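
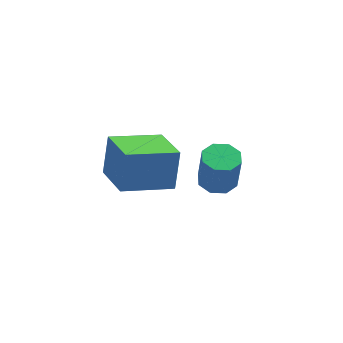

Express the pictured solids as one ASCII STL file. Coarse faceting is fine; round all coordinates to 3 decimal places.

solid 
facet normal -0.963 -0.147 0.228
outer loop
vertex -1.834 -1.014 1.862
vertex -2.222 0.678 1.316
vertex -2.102 -1.553 0.38
endloop
endfacet
facet normal 0.214 -0.930 0.300
outer loop
vertex -0.178 -1.258 -0.076
vertex -1.834 -1.014 1.862
vertex -2.102 -1.553 0.38
endloop
endfacet
facet normal -0.962 -0.148 0.228
outer loop
vertex -2.102 -1.553 0.38
vertex -2.222 0.678 1.316
vertex -2.491 0.139 -0.166
endloop
endfacet
facet normal -0.168 -0.337 -0.926
outer loop
vertex -2.491 0.139 -0.166
vertex -0.178 -1.258 -0.076
vertex -2.102 -1.553 0.38
endloop
endfacet
facet normal 0.168 0.337 0.926
outer loop
vertex -1.834 -1.014 1.862
vertex -0.298 0.973 0.86
vertex -2.222 0.678 1.316
endloop
endfacet
facet normal 0.213 -0.930 0.299
outer loop
vertex 0.091 -0.719 1.406
vertex -1.834 -1.014 1.862
vertex -0.178 -1.258 -0.076
endloop
endfacet
facet normal 0.168 0.337 0.926
outer loop
vertex 0.091 -0.719 1.406
vertex -0.298 0.973 0.86
vertex -1.834 -1.014 1.862
endloop
endfacet
facet normal -0.214 0.930 -0.299
outer loop
vertex -2.222 0.678 1.316
vertex -0.298 0.973 0.86
vertex -2.491 0.139 -0.166
endloop
endfacet
facet normal -0.168 -0.337 -0.926
outer loop
vertex -0.566 0.434 -0.622
vertex -0.178 -1.258 -0.076
vertex -2.491 0.139 -0.166
endloop
endfacet
facet normal -0.213 0.930 -0.300
outer loop
vertex -2.491 0.139 -0.166
vertex -0.298 0.973 0.86
vertex -0.566 0.434 -0.622
endloop
endfacet
facet normal 0.962 0.147 -0.228
outer loop
vertex -0.566 0.434 -0.622
vertex 0.091 -0.719 1.406
vertex -0.178 -1.258 -0.076
endloop
endfacet
facet normal 0.962 0.148 -0.228
outer loop
vertex -0.298 0.973 0.86
vertex 0.091 -0.719 1.406
vertex -0.566 0.434 -0.622
endloop
endfacet
facet normal -0.064 0.122 -0.990
outer loop
vertex 2.74 2.401 -4.103
vertex 2.069 2.788 -4.012
vertex 2.822 2.988 -4.036
endloop
endfacet
facet normal 0.988 -0.129 -0.079
outer loop
vertex 2.74 2.401 -4.103
vertex 2.822 2.988 -4.036
vertex 2.843 2.205 -2.498
endloop
endfacet
facet normal 0.989 -0.129 -0.079
outer loop
vertex 2.843 2.205 -2.498
vertex 2.822 2.988 -4.036
vertex 2.925 2.793 -2.431
endloop
endfacet
facet normal 0.063 -0.122 0.991
outer loop
vertex 2.843 2.205 -2.498
vertex 2.925 2.793 -2.431
vertex 2.171 2.592 -2.408
endloop
endfacet
facet normal -0.063 0.120 -0.991
outer loop
vertex 2.822 2.988 -4.036
vertex 2.069 2.788 -4.012
vertex 2.463 3.459 -3.956
endloop
endfacet
facet normal 0.797 0.604 0.022
outer loop
vertex 2.822 2.988 -4.036
vertex 2.463 3.459 -3.956
vertex 2.925 2.793 -2.431
endloop
endfacet
facet normal 0.796 0.604 0.023
outer loop
vertex 2.925 2.793 -2.431
vertex 2.463 3.459 -3.956
vertex 2.566 3.263 -2.351
endloop
endfacet
facet normal 0.062 -0.121 0.991
outer loop
vertex 2.925 2.793 -2.431
vertex 2.566 3.263 -2.351
vertex 2.171 2.592 -2.408
endloop
endfacet
facet normal -0.063 0.120 -0.991
outer loop
vertex 2.463 3.459 -3.956
vertex 2.069 2.788 -4.012
vertex 1.873 3.536 -3.909
endloop
endfacet
facet normal 0.137 0.984 0.111
outer loop
vertex 2.463 3.459 -3.956
vertex 1.873 3.536 -3.909
vertex 2.566 3.263 -2.351
endloop
endfacet
facet normal 0.137 0.984 0.111
outer loop
vertex 2.566 3.263 -2.351
vertex 1.873 3.536 -3.909
vertex 1.976 3.34 -2.304
endloop
endfacet
facet normal 0.063 -0.121 0.991
outer loop
vertex 2.566 3.263 -2.351
vertex 1.976 3.34 -2.304
vertex 2.171 2.592 -2.408
endloop
endfacet
facet normal -0.064 0.120 -0.991
outer loop
vertex 1.873 3.536 -3.909
vertex 2.069 2.788 -4.012
vertex 1.397 3.175 -3.922
endloop
endfacet
facet normal -0.601 0.788 0.135
outer loop
vertex 1.873 3.536 -3.909
vertex 1.397 3.175 -3.922
vertex 1.976 3.34 -2.304
endloop
endfacet
facet normal -0.601 0.788 0.135
outer loop
vertex 1.976 3.34 -2.304
vertex 1.397 3.175 -3.922
vertex 1.5 2.979 -2.317
endloop
endfacet
facet normal 0.065 -0.121 0.991
outer loop
vertex 1.976 3.34 -2.304
vertex 1.5 2.979 -2.317
vertex 2.171 2.592 -2.408
endloop
endfacet
facet normal -0.063 0.122 -0.991
outer loop
vertex 1.397 3.175 -3.922
vertex 2.069 2.788 -4.012
vertex 1.315 2.587 -3.989
endloop
endfacet
facet normal -0.989 0.129 0.079
outer loop
vertex 1.397 3.175 -3.922
vertex 1.315 2.587 -3.989
vertex 1.5 2.979 -2.317
endloop
endfacet
facet normal -0.988 0.129 0.079
outer loop
vertex 1.5 2.979 -2.317
vertex 1.315 2.587 -3.989
vertex 1.418 2.392 -2.384
endloop
endfacet
facet normal 0.064 -0.122 0.990
outer loop
vertex 1.5 2.979 -2.317
vertex 1.418 2.392 -2.384
vertex 2.171 2.592 -2.408
endloop
endfacet
facet normal -0.062 0.121 -0.991
outer loop
vertex 1.315 2.587 -3.989
vertex 2.069 2.788 -4.012
vertex 1.674 2.117 -4.069
endloop
endfacet
facet normal -0.796 -0.604 -0.022
outer loop
vertex 1.315 2.587 -3.989
vertex 1.674 2.117 -4.069
vertex 1.418 2.392 -2.384
endloop
endfacet
facet normal -0.797 -0.604 -0.023
outer loop
vertex 1.418 2.392 -2.384
vertex 1.674 2.117 -4.069
vertex 1.777 1.921 -2.464
endloop
endfacet
facet normal 0.063 -0.120 0.991
outer loop
vertex 1.418 2.392 -2.384
vertex 1.777 1.921 -2.464
vertex 2.171 2.592 -2.408
endloop
endfacet
facet normal -0.063 0.121 -0.991
outer loop
vertex 1.674 2.117 -4.069
vertex 2.069 2.788 -4.012
vertex 2.264 2.04 -4.116
endloop
endfacet
facet normal -0.137 -0.984 -0.111
outer loop
vertex 1.674 2.117 -4.069
vertex 2.264 2.04 -4.116
vertex 1.777 1.921 -2.464
endloop
endfacet
facet normal -0.137 -0.984 -0.111
outer loop
vertex 1.777 1.921 -2.464
vertex 2.264 2.04 -4.116
vertex 2.367 1.844 -2.511
endloop
endfacet
facet normal 0.063 -0.120 0.991
outer loop
vertex 1.777 1.921 -2.464
vertex 2.367 1.844 -2.511
vertex 2.171 2.592 -2.408
endloop
endfacet
facet normal -0.065 0.121 -0.991
outer loop
vertex 2.264 2.04 -4.116
vertex 2.069 2.788 -4.012
vertex 2.74 2.401 -4.103
endloop
endfacet
facet normal 0.601 -0.788 -0.135
outer loop
vertex 2.264 2.04 -4.116
vertex 2.74 2.401 -4.103
vertex 2.367 1.844 -2.511
endloop
endfacet
facet normal 0.601 -0.788 -0.135
outer loop
vertex 2.367 1.844 -2.511
vertex 2.74 2.401 -4.103
vertex 2.843 2.205 -2.498
endloop
endfacet
facet normal 0.064 -0.120 0.991
outer loop
vertex 2.367 1.844 -2.511
vertex 2.843 2.205 -2.498
vertex 2.171 2.592 -2.408
endloop
endfacet

endsolid


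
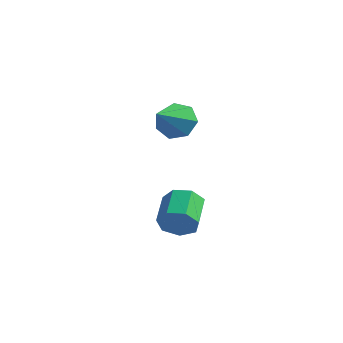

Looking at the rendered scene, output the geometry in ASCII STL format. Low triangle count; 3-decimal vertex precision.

solid 
facet normal -0.040 0.836 -0.546
outer loop
vertex -2.521 4.322 0.413
vertex -3.292 4.644 0.963
vertex -2.314 4.79 1.114
endloop
endfacet
facet normal 0.904 -0.427 0.018
outer loop
vertex -2.521 4.322 0.413
vertex -2.314 4.79 1.114
vertex -3.208 2.936 2.077
endloop
endfacet
facet normal -0.041 0.837 -0.546
outer loop
vertex -2.314 4.79 1.114
vertex -3.292 4.644 0.963
vertex -2.843 5.147 1.701
endloop
endfacet
facet normal 0.740 -0.008 0.672
outer loop
vertex -2.314 4.79 1.114
vertex -2.843 5.147 1.701
vertex -3.208 2.936 2.077
endloop
endfacet
facet normal -0.041 0.837 -0.545
outer loop
vertex -2.843 5.147 1.701
vertex -3.292 4.644 0.963
vertex -3.71 5.125 1.733
endloop
endfacet
facet normal 0.032 0.162 0.986
outer loop
vertex -2.843 5.147 1.701
vertex -3.71 5.125 1.733
vertex -3.208 2.936 2.077
endloop
endfacet
facet normal -0.041 0.837 -0.545
outer loop
vertex -3.71 5.125 1.733
vertex -3.292 4.644 0.963
vertex -4.262 4.741 1.185
endloop
endfacet
facet normal -0.688 -0.044 0.724
outer loop
vertex -3.71 5.125 1.733
vertex -4.262 4.741 1.185
vertex -3.208 2.936 2.077
endloop
endfacet
facet normal -0.041 0.837 -0.546
outer loop
vertex -4.262 4.741 1.185
vertex -3.292 4.644 0.963
vertex -4.084 4.283 0.47
endloop
endfacet
facet normal -0.878 -0.471 0.083
outer loop
vertex -4.262 4.741 1.185
vertex -4.084 4.283 0.47
vertex -3.208 2.936 2.077
endloop
endfacet
facet normal -0.042 0.837 -0.546
outer loop
vertex -4.084 4.283 0.47
vertex -3.292 4.644 0.963
vertex -3.309 4.097 0.126
endloop
endfacet
facet normal -0.394 -0.799 -0.455
outer loop
vertex -4.084 4.283 0.47
vertex -3.309 4.097 0.126
vertex -3.208 2.936 2.077
endloop
endfacet
facet normal -0.040 0.837 -0.546
outer loop
vertex -3.309 4.097 0.126
vertex -3.292 4.644 0.963
vertex -2.521 4.322 0.413
endloop
endfacet
facet normal 0.399 -0.779 -0.484
outer loop
vertex -3.309 4.097 0.126
vertex -2.521 4.322 0.413
vertex -3.208 2.936 2.077
endloop
endfacet
facet normal 0.358 -0.871 -0.336
outer loop
vertex 0.893 -1.37 -0.641
vertex 0.466 -1.26 -1.38
vertex 1.264 -1.01 -1.179
endloop
endfacet
facet normal 0.791 0.090 0.606
outer loop
vertex 0.893 -1.37 -0.641
vertex 1.264 -1.01 -1.179
vertex 0.342 -0.03 -0.122
endloop
endfacet
facet normal 0.791 0.091 0.605
outer loop
vertex 0.342 -0.03 -0.122
vertex 1.264 -1.01 -1.179
vertex 0.712 0.331 -0.66
endloop
endfacet
facet normal -0.358 0.870 0.338
outer loop
vertex 0.342 -0.03 -0.122
vertex 0.712 0.331 -0.66
vertex -0.086 0.08 -0.86
endloop
endfacet
facet normal 0.358 -0.871 -0.337
outer loop
vertex 1.264 -1.01 -1.179
vertex 0.466 -1.26 -1.38
vertex 1.033 -0.838 -1.868
endloop
endfacet
facet normal 0.881 0.435 -0.187
outer loop
vertex 1.264 -1.01 -1.179
vertex 1.033 -0.838 -1.868
vertex 0.712 0.331 -0.66
endloop
endfacet
facet normal 0.881 0.434 -0.186
outer loop
vertex 0.712 0.331 -0.66
vertex 1.033 -0.838 -1.868
vertex 0.482 0.503 -1.349
endloop
endfacet
facet normal -0.358 0.871 0.337
outer loop
vertex 0.712 0.331 -0.66
vertex 0.482 0.503 -1.349
vertex -0.086 0.08 -0.86
endloop
endfacet
facet normal 0.358 -0.871 -0.337
outer loop
vertex 1.033 -0.838 -1.868
vertex 0.466 -1.26 -1.38
vertex 0.376 -0.984 -2.189
endloop
endfacet
facet normal 0.309 0.451 -0.837
outer loop
vertex 1.033 -0.838 -1.868
vertex 0.376 -0.984 -2.189
vertex 0.482 0.503 -1.349
endloop
endfacet
facet normal 0.308 0.451 -0.837
outer loop
vertex 0.482 0.503 -1.349
vertex 0.376 -0.984 -2.189
vertex -0.176 0.357 -1.67
endloop
endfacet
facet normal -0.358 0.871 0.338
outer loop
vertex 0.482 0.503 -1.349
vertex -0.176 0.357 -1.67
vertex -0.086 0.08 -0.86
endloop
endfacet
facet normal 0.359 -0.871 -0.337
outer loop
vertex 0.376 -0.984 -2.189
vertex 0.466 -1.26 -1.38
vertex -0.214 -1.339 -1.9
endloop
endfacet
facet normal -0.497 0.128 -0.858
outer loop
vertex 0.376 -0.984 -2.189
vertex -0.214 -1.339 -1.9
vertex -0.176 0.357 -1.67
endloop
endfacet
facet normal -0.497 0.128 -0.858
outer loop
vertex -0.176 0.357 -1.67
vertex -0.214 -1.339 -1.9
vertex -0.766 0.002 -1.381
endloop
endfacet
facet normal -0.358 0.870 0.337
outer loop
vertex -0.176 0.357 -1.67
vertex -0.766 0.002 -1.381
vertex -0.086 0.08 -0.86
endloop
endfacet
facet normal 0.358 -0.871 -0.336
outer loop
vertex -0.214 -1.339 -1.9
vertex 0.466 -1.26 -1.38
vertex -0.292 -1.634 -1.219
endloop
endfacet
facet normal -0.928 -0.292 -0.233
outer loop
vertex -0.214 -1.339 -1.9
vertex -0.292 -1.634 -1.219
vertex -0.766 0.002 -1.381
endloop
endfacet
facet normal -0.928 -0.292 -0.233
outer loop
vertex -0.766 0.002 -1.381
vertex -0.292 -1.634 -1.219
vertex -0.844 -0.293 -0.7
endloop
endfacet
facet normal -0.358 0.871 0.336
outer loop
vertex -0.766 0.002 -1.381
vertex -0.844 -0.293 -0.7
vertex -0.086 0.08 -0.86
endloop
endfacet
facet normal 0.358 -0.871 -0.337
outer loop
vertex -0.292 -1.634 -1.219
vertex 0.466 -1.26 -1.38
vertex 0.201 -1.648 -0.659
endloop
endfacet
facet normal -0.660 -0.492 0.568
outer loop
vertex -0.292 -1.634 -1.219
vertex 0.201 -1.648 -0.659
vertex -0.844 -0.293 -0.7
endloop
endfacet
facet normal -0.660 -0.492 0.568
outer loop
vertex -0.844 -0.293 -0.7
vertex 0.201 -1.648 -0.659
vertex -0.351 -0.307 -0.14
endloop
endfacet
facet normal -0.358 0.871 0.337
outer loop
vertex -0.844 -0.293 -0.7
vertex -0.351 -0.307 -0.14
vertex -0.086 0.08 -0.86
endloop
endfacet
facet normal 0.359 -0.871 -0.337
outer loop
vertex 0.201 -1.648 -0.659
vertex 0.466 -1.26 -1.38
vertex 0.893 -1.37 -0.641
endloop
endfacet
facet normal 0.105 -0.321 0.941
outer loop
vertex 0.201 -1.648 -0.659
vertex 0.893 -1.37 -0.641
vertex -0.351 -0.307 -0.14
endloop
endfacet
facet normal 0.104 -0.322 0.941
outer loop
vertex -0.351 -0.307 -0.14
vertex 0.893 -1.37 -0.641
vertex 0.342 -0.03 -0.122
endloop
endfacet
facet normal -0.357 0.871 0.337
outer loop
vertex -0.351 -0.307 -0.14
vertex 0.342 -0.03 -0.122
vertex -0.086 0.08 -0.86
endloop
endfacet

endsolid


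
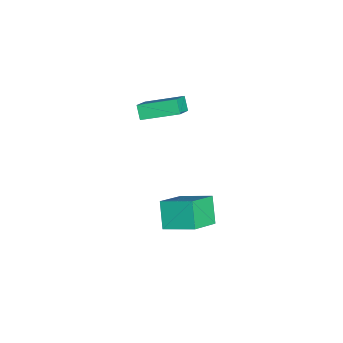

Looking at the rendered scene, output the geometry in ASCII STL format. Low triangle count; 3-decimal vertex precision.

solid 
facet normal -0.632 -0.229 0.741
outer loop
vertex -3.377 -4.985 3.801
vertex -3.283 -2.928 4.517
vertex -4.492 -4.64 2.957
endloop
endfacet
facet normal -0.043 -0.944 -0.328
outer loop
vertex -3.917 -4.432 2.283
vertex -3.377 -4.985 3.801
vertex -4.492 -4.64 2.957
endloop
endfacet
facet normal -0.632 -0.229 0.741
outer loop
vertex -4.492 -4.64 2.957
vertex -3.283 -2.928 4.517
vertex -4.398 -2.583 3.673
endloop
endfacet
facet normal -0.774 0.239 -0.586
outer loop
vertex -4.398 -2.583 3.673
vertex -3.917 -4.432 2.283
vertex -4.492 -4.64 2.957
endloop
endfacet
facet normal 0.774 -0.239 0.586
outer loop
vertex -3.377 -4.985 3.801
vertex -2.708 -2.72 3.843
vertex -3.283 -2.928 4.517
endloop
endfacet
facet normal -0.043 -0.944 -0.328
outer loop
vertex -2.802 -4.777 3.127
vertex -3.377 -4.985 3.801
vertex -3.917 -4.432 2.283
endloop
endfacet
facet normal 0.774 -0.239 0.586
outer loop
vertex -2.802 -4.777 3.127
vertex -2.708 -2.72 3.843
vertex -3.377 -4.985 3.801
endloop
endfacet
facet normal 0.043 0.944 0.328
outer loop
vertex -3.283 -2.928 4.517
vertex -2.708 -2.72 3.843
vertex -4.398 -2.583 3.673
endloop
endfacet
facet normal -0.774 0.239 -0.586
outer loop
vertex -3.823 -2.375 2.999
vertex -3.917 -4.432 2.283
vertex -4.398 -2.583 3.673
endloop
endfacet
facet normal 0.043 0.944 0.328
outer loop
vertex -4.398 -2.583 3.673
vertex -2.708 -2.72 3.843
vertex -3.823 -2.375 2.999
endloop
endfacet
facet normal 0.632 0.229 -0.741
outer loop
vertex -3.823 -2.375 2.999
vertex -2.802 -4.777 3.127
vertex -3.917 -4.432 2.283
endloop
endfacet
facet normal 0.632 0.229 -0.741
outer loop
vertex -2.708 -2.72 3.843
vertex -2.802 -4.777 3.127
vertex -3.823 -2.375 2.999
endloop
endfacet
facet normal -0.660 -0.120 0.741
outer loop
vertex -0.175 -1.975 -0.988
vertex -1.59 -0.978 -2.087
vertex -0.752 -3.663 -1.775
endloop
endfacet
facet normal 0.691 -0.486 0.536
outer loop
vertex 0.35 -3.462 -3.013
vertex -0.175 -1.975 -0.988
vertex -0.752 -3.663 -1.775
endloop
endfacet
facet normal -0.660 -0.120 0.741
outer loop
vertex -0.752 -3.663 -1.775
vertex -1.59 -0.978 -2.087
vertex -2.167 -2.666 -2.874
endloop
endfacet
facet normal -0.296 -0.866 -0.404
outer loop
vertex -2.167 -2.666 -2.874
vertex 0.35 -3.462 -3.013
vertex -0.752 -3.663 -1.775
endloop
endfacet
facet normal 0.296 0.866 0.404
outer loop
vertex -0.175 -1.975 -0.988
vertex -0.488 -0.777 -3.325
vertex -1.59 -0.978 -2.087
endloop
endfacet
facet normal 0.691 -0.486 0.536
outer loop
vertex 0.927 -1.774 -2.226
vertex -0.175 -1.975 -0.988
vertex 0.35 -3.462 -3.013
endloop
endfacet
facet normal 0.296 0.866 0.404
outer loop
vertex 0.927 -1.774 -2.226
vertex -0.488 -0.777 -3.325
vertex -0.175 -1.975 -0.988
endloop
endfacet
facet normal -0.691 0.486 -0.536
outer loop
vertex -1.59 -0.978 -2.087
vertex -0.488 -0.777 -3.325
vertex -2.167 -2.666 -2.874
endloop
endfacet
facet normal -0.296 -0.866 -0.404
outer loop
vertex -1.065 -2.465 -4.112
vertex 0.35 -3.462 -3.013
vertex -2.167 -2.666 -2.874
endloop
endfacet
facet normal -0.691 0.486 -0.536
outer loop
vertex -2.167 -2.666 -2.874
vertex -0.488 -0.777 -3.325
vertex -1.065 -2.465 -4.112
endloop
endfacet
facet normal 0.660 0.120 -0.741
outer loop
vertex -1.065 -2.465 -4.112
vertex 0.927 -1.774 -2.226
vertex 0.35 -3.462 -3.013
endloop
endfacet
facet normal 0.660 0.120 -0.741
outer loop
vertex -0.488 -0.777 -3.325
vertex 0.927 -1.774 -2.226
vertex -1.065 -2.465 -4.112
endloop
endfacet

endsolid


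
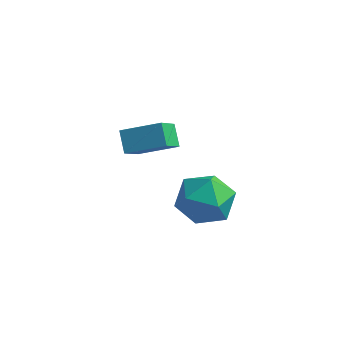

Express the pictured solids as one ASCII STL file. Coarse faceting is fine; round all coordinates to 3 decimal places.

solid 
facet normal -0.873 -0.338 -0.352
outer loop
vertex -0.776 1.095 -0.072
vertex -1.258 1.637 0.602
vertex -0.83 2.206 -1.003
endloop
endfacet
facet normal 0.487 -0.547 -0.681
outer loop
vertex 0.558 2.743 -0.442
vertex -0.776 1.095 -0.072
vertex -0.83 2.206 -1.003
endloop
endfacet
facet normal -0.873 -0.337 -0.352
outer loop
vertex -0.83 2.206 -1.003
vertex -1.258 1.637 0.602
vertex -1.312 2.748 -0.328
endloop
endfacet
facet normal -0.037 0.766 -0.642
outer loop
vertex -1.312 2.748 -0.328
vertex 0.558 2.743 -0.442
vertex -0.83 2.206 -1.003
endloop
endfacet
facet normal 0.037 -0.766 0.642
outer loop
vertex -0.776 1.095 -0.072
vertex 0.13 2.174 1.163
vertex -1.258 1.637 0.602
endloop
endfacet
facet normal 0.486 -0.547 -0.681
outer loop
vertex 0.612 1.632 0.488
vertex -0.776 1.095 -0.072
vertex 0.558 2.743 -0.442
endloop
endfacet
facet normal 0.037 -0.766 0.642
outer loop
vertex 0.612 1.632 0.488
vertex 0.13 2.174 1.163
vertex -0.776 1.095 -0.072
endloop
endfacet
facet normal -0.487 0.547 0.681
outer loop
vertex -1.258 1.637 0.602
vertex 0.13 2.174 1.163
vertex -1.312 2.748 -0.328
endloop
endfacet
facet normal -0.037 0.766 -0.642
outer loop
vertex 0.076 3.285 0.232
vertex 0.558 2.743 -0.442
vertex -1.312 2.748 -0.328
endloop
endfacet
facet normal -0.486 0.547 0.681
outer loop
vertex -1.312 2.748 -0.328
vertex 0.13 2.174 1.163
vertex 0.076 3.285 0.232
endloop
endfacet
facet normal 0.873 0.338 0.353
outer loop
vertex 0.076 3.285 0.232
vertex 0.612 1.632 0.488
vertex 0.558 2.743 -0.442
endloop
endfacet
facet normal 0.873 0.338 0.352
outer loop
vertex 0.13 2.174 1.163
vertex 0.612 1.632 0.488
vertex 0.076 3.285 0.232
endloop
endfacet
facet normal -0.994 0.094 -0.053
outer loop
vertex 2.781 -0.694 0.709
vertex 2.671 -1.797 0.822
vertex 2.685 -1.143 1.725
endloop
endfacet
facet normal -0.699 0.676 0.233
outer loop
vertex 2.781 -0.694 0.709
vertex 2.685 -1.143 1.725
vertex 3.419 -0.323 1.545
endloop
endfacet
facet normal -0.234 0.942 -0.239
outer loop
vertex 2.781 -0.694 0.709
vertex 3.419 -0.323 1.545
vertex 3.859 -0.471 0.532
endloop
endfacet
facet normal -0.242 0.524 -0.817
outer loop
vertex 2.781 -0.694 0.709
vertex 3.859 -0.471 0.532
vertex 3.397 -1.382 0.085
endloop
endfacet
facet normal -0.712 -0.001 -0.702
outer loop
vertex 2.781 -0.694 0.709
vertex 3.397 -1.382 0.085
vertex 2.671 -1.797 0.822
endloop
endfacet
facet normal -0.334 0.477 0.813
outer loop
vertex 3.419 -0.323 1.545
vertex 2.685 -1.143 1.725
vertex 3.703 -1.198 2.175
endloop
endfacet
facet normal -0.812 -0.466 0.350
outer loop
vertex 2.685 -1.143 1.725
vertex 2.671 -1.797 0.822
vertex 3.241 -2.109 1.728
endloop
endfacet
facet normal -0.356 -0.619 -0.700
outer loop
vertex 2.671 -1.797 0.822
vertex 3.397 -1.382 0.085
vertex 3.681 -2.257 0.715
endloop
endfacet
facet normal 0.404 0.230 -0.886
outer loop
vertex 3.397 -1.382 0.085
vertex 3.859 -0.471 0.532
vertex 4.415 -1.437 0.535
endloop
endfacet
facet normal 0.418 0.907 0.049
outer loop
vertex 3.859 -0.471 0.532
vertex 3.419 -0.323 1.545
vertex 4.429 -0.783 1.438
endloop
endfacet
facet normal 0.242 -0.524 0.817
outer loop
vertex 4.319 -1.886 1.551
vertex 3.703 -1.198 2.175
vertex 3.241 -2.109 1.728
endloop
endfacet
facet normal 0.234 -0.942 0.239
outer loop
vertex 4.319 -1.886 1.551
vertex 3.241 -2.109 1.728
vertex 3.681 -2.257 0.715
endloop
endfacet
facet normal 0.699 -0.676 -0.233
outer loop
vertex 4.319 -1.886 1.551
vertex 3.681 -2.257 0.715
vertex 4.415 -1.437 0.535
endloop
endfacet
facet normal 0.994 -0.094 0.053
outer loop
vertex 4.319 -1.886 1.551
vertex 4.415 -1.437 0.535
vertex 4.429 -0.783 1.438
endloop
endfacet
facet normal 0.712 0.001 0.702
outer loop
vertex 4.319 -1.886 1.551
vertex 4.429 -0.783 1.438
vertex 3.703 -1.198 2.175
endloop
endfacet
facet normal -0.404 -0.230 0.886
outer loop
vertex 3.241 -2.109 1.728
vertex 3.703 -1.198 2.175
vertex 2.685 -1.143 1.725
endloop
endfacet
facet normal -0.418 -0.907 -0.049
outer loop
vertex 3.681 -2.257 0.715
vertex 3.241 -2.109 1.728
vertex 2.671 -1.797 0.822
endloop
endfacet
facet normal 0.334 -0.477 -0.813
outer loop
vertex 4.415 -1.437 0.535
vertex 3.681 -2.257 0.715
vertex 3.397 -1.382 0.085
endloop
endfacet
facet normal 0.812 0.466 -0.350
outer loop
vertex 4.429 -0.783 1.438
vertex 4.415 -1.437 0.535
vertex 3.859 -0.471 0.532
endloop
endfacet
facet normal 0.356 0.619 0.700
outer loop
vertex 3.703 -1.198 2.175
vertex 4.429 -0.783 1.438
vertex 3.419 -0.323 1.545
endloop
endfacet

endsolid


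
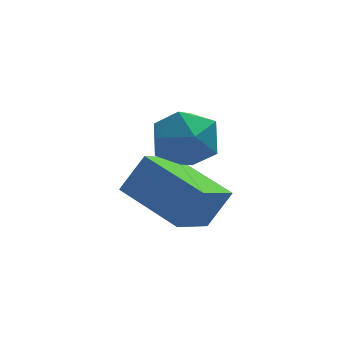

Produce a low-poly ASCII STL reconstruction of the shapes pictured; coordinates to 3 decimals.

solid 
facet normal -0.188 0.981 0.050
outer loop
vertex 0.337 1.44 0.163
vertex -0.312 1.272 1.013
vertex 0.742 1.466 1.167
endloop
endfacet
facet normal 0.465 0.860 -0.210
outer loop
vertex 0.337 1.44 0.163
vertex 0.742 1.466 1.167
vertex 1.292 0.975 0.374
endloop
endfacet
facet normal 0.398 0.457 -0.795
outer loop
vertex 0.337 1.44 0.163
vertex 1.292 0.975 0.374
vertex 0.578 0.477 -0.27
endloop
endfacet
facet normal -0.296 0.329 -0.897
outer loop
vertex 0.337 1.44 0.163
vertex 0.578 0.477 -0.27
vertex -0.414 0.66 0.125
endloop
endfacet
facet normal -0.659 0.653 -0.374
outer loop
vertex 0.337 1.44 0.163
vertex -0.414 0.66 0.125
vertex -0.312 1.272 1.013
endloop
endfacet
facet normal 0.830 0.486 0.274
outer loop
vertex 1.292 0.975 0.374
vertex 0.742 1.466 1.167
vertex 1.234 0.52 1.355
endloop
endfacet
facet normal -0.227 0.681 0.696
outer loop
vertex 0.742 1.466 1.167
vertex -0.312 1.272 1.013
vertex 0.242 0.703 1.75
endloop
endfacet
facet normal -0.989 0.149 0.011
outer loop
vertex -0.312 1.272 1.013
vertex -0.414 0.66 0.125
vertex -0.472 0.205 1.106
endloop
endfacet
facet normal -0.402 -0.375 -0.835
outer loop
vertex -0.414 0.66 0.125
vertex 0.578 0.477 -0.27
vertex 0.078 -0.286 0.313
endloop
endfacet
facet normal 0.722 -0.167 -0.671
outer loop
vertex 0.578 0.477 -0.27
vertex 1.292 0.975 0.374
vertex 1.132 -0.092 0.467
endloop
endfacet
facet normal 0.296 -0.329 0.897
outer loop
vertex 0.483 -0.26 1.317
vertex 1.234 0.52 1.355
vertex 0.242 0.703 1.75
endloop
endfacet
facet normal -0.398 -0.457 0.795
outer loop
vertex 0.483 -0.26 1.317
vertex 0.242 0.703 1.75
vertex -0.472 0.205 1.106
endloop
endfacet
facet normal -0.465 -0.860 0.210
outer loop
vertex 0.483 -0.26 1.317
vertex -0.472 0.205 1.106
vertex 0.078 -0.286 0.313
endloop
endfacet
facet normal 0.188 -0.981 -0.050
outer loop
vertex 0.483 -0.26 1.317
vertex 0.078 -0.286 0.313
vertex 1.132 -0.092 0.467
endloop
endfacet
facet normal 0.659 -0.653 0.374
outer loop
vertex 0.483 -0.26 1.317
vertex 1.132 -0.092 0.467
vertex 1.234 0.52 1.355
endloop
endfacet
facet normal 0.402 0.375 0.835
outer loop
vertex 0.242 0.703 1.75
vertex 1.234 0.52 1.355
vertex 0.742 1.466 1.167
endloop
endfacet
facet normal -0.722 0.167 0.671
outer loop
vertex -0.472 0.205 1.106
vertex 0.242 0.703 1.75
vertex -0.312 1.272 1.013
endloop
endfacet
facet normal -0.830 -0.486 -0.274
outer loop
vertex 0.078 -0.286 0.313
vertex -0.472 0.205 1.106
vertex -0.414 0.66 0.125
endloop
endfacet
facet normal 0.227 -0.681 -0.696
outer loop
vertex 1.132 -0.092 0.467
vertex 0.078 -0.286 0.313
vertex 0.578 0.477 -0.27
endloop
endfacet
facet normal 0.989 -0.149 -0.011
outer loop
vertex 1.234 0.52 1.355
vertex 1.132 -0.092 0.467
vertex 1.292 0.975 0.374
endloop
endfacet
facet normal -0.606 -0.621 0.497
outer loop
vertex 0.672 -0.449 -0.8
vertex -0.591 1.237 -0.236
vertex -0.075 -0.628 -1.935
endloop
endfacet
facet normal 0.579 -0.773 -0.259
outer loop
vertex 1.011 0.483 -2.824
vertex 0.672 -0.449 -0.8
vertex -0.075 -0.628 -1.935
endloop
endfacet
facet normal -0.607 -0.621 0.497
outer loop
vertex -0.075 -0.628 -1.935
vertex -0.591 1.237 -0.236
vertex -1.337 1.058 -1.37
endloop
endfacet
facet normal -0.545 -0.130 -0.828
outer loop
vertex -1.337 1.058 -1.37
vertex 1.011 0.483 -2.824
vertex -0.075 -0.628 -1.935
endloop
endfacet
facet normal 0.544 0.131 0.829
outer loop
vertex 0.672 -0.449 -0.8
vertex 0.495 2.348 -1.125
vertex -0.591 1.237 -0.236
endloop
endfacet
facet normal 0.579 -0.773 -0.259
outer loop
vertex 1.757 0.662 -1.69
vertex 0.672 -0.449 -0.8
vertex 1.011 0.483 -2.824
endloop
endfacet
facet normal 0.545 0.131 0.828
outer loop
vertex 1.757 0.662 -1.69
vertex 0.495 2.348 -1.125
vertex 0.672 -0.449 -0.8
endloop
endfacet
facet normal -0.579 0.773 0.259
outer loop
vertex -0.591 1.237 -0.236
vertex 0.495 2.348 -1.125
vertex -1.337 1.058 -1.37
endloop
endfacet
facet normal -0.545 -0.131 -0.828
outer loop
vertex -0.252 2.169 -2.26
vertex 1.011 0.483 -2.824
vertex -1.337 1.058 -1.37
endloop
endfacet
facet normal -0.579 0.773 0.259
outer loop
vertex -1.337 1.058 -1.37
vertex 0.495 2.348 -1.125
vertex -0.252 2.169 -2.26
endloop
endfacet
facet normal 0.607 0.621 -0.497
outer loop
vertex -0.252 2.169 -2.26
vertex 1.757 0.662 -1.69
vertex 1.011 0.483 -2.824
endloop
endfacet
facet normal 0.607 0.621 -0.497
outer loop
vertex 0.495 2.348 -1.125
vertex 1.757 0.662 -1.69
vertex -0.252 2.169 -2.26
endloop
endfacet

endsolid


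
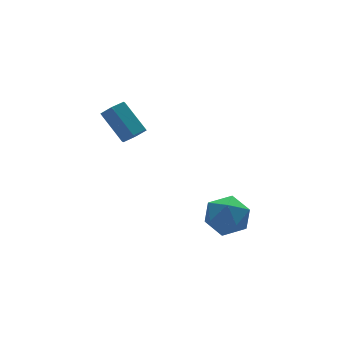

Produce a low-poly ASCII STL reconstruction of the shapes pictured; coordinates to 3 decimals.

solid 
facet normal 0.205 -0.716 -0.668
outer loop
vertex -2.123 2.57 3.716
vertex -2.442 2.865 3.302
vertex -1.855 2.975 3.364
endloop
endfacet
facet normal 0.871 -0.179 0.458
outer loop
vertex -2.123 2.57 3.716
vertex -1.855 2.975 3.364
vertex -2.44 3.679 4.752
endloop
endfacet
facet normal 0.870 -0.180 0.458
outer loop
vertex -2.44 3.679 4.752
vertex -1.855 2.975 3.364
vertex -2.171 4.084 4.4
endloop
endfacet
facet normal -0.203 0.716 0.668
outer loop
vertex -2.44 3.679 4.752
vertex -2.171 4.084 4.4
vertex -2.758 3.975 4.338
endloop
endfacet
facet normal 0.205 -0.715 -0.669
outer loop
vertex -1.855 2.975 3.364
vertex -2.442 2.865 3.302
vertex -2.174 3.271 2.95
endloop
endfacet
facet normal 0.822 0.495 -0.279
outer loop
vertex -1.855 2.975 3.364
vertex -2.174 3.271 2.95
vertex -2.171 4.084 4.4
endloop
endfacet
facet normal 0.822 0.495 -0.279
outer loop
vertex -2.171 4.084 4.4
vertex -2.174 3.271 2.95
vertex -2.49 4.38 3.986
endloop
endfacet
facet normal -0.203 0.716 0.668
outer loop
vertex -2.171 4.084 4.4
vertex -2.49 4.38 3.986
vertex -2.758 3.975 4.338
endloop
endfacet
facet normal 0.205 -0.715 -0.669
outer loop
vertex -2.174 3.271 2.95
vertex -2.442 2.865 3.302
vertex -2.76 3.161 2.888
endloop
endfacet
facet normal -0.049 0.674 -0.737
outer loop
vertex -2.174 3.271 2.95
vertex -2.76 3.161 2.888
vertex -2.49 4.38 3.986
endloop
endfacet
facet normal -0.049 0.674 -0.737
outer loop
vertex -2.49 4.38 3.986
vertex -2.76 3.161 2.888
vertex -3.077 4.27 3.924
endloop
endfacet
facet normal -0.205 0.716 0.668
outer loop
vertex -2.49 4.38 3.986
vertex -3.077 4.27 3.924
vertex -2.758 3.975 4.338
endloop
endfacet
facet normal 0.203 -0.716 -0.668
outer loop
vertex -2.76 3.161 2.888
vertex -2.442 2.865 3.302
vertex -3.029 2.756 3.24
endloop
endfacet
facet normal -0.870 0.180 -0.459
outer loop
vertex -2.76 3.161 2.888
vertex -3.029 2.756 3.24
vertex -3.077 4.27 3.924
endloop
endfacet
facet normal -0.871 0.179 -0.457
outer loop
vertex -3.077 4.27 3.924
vertex -3.029 2.756 3.24
vertex -3.345 3.865 4.276
endloop
endfacet
facet normal -0.205 0.716 0.668
outer loop
vertex -3.077 4.27 3.924
vertex -3.345 3.865 4.276
vertex -2.758 3.975 4.338
endloop
endfacet
facet normal 0.203 -0.716 -0.668
outer loop
vertex -3.029 2.756 3.24
vertex -2.442 2.865 3.302
vertex -2.71 2.46 3.654
endloop
endfacet
facet normal -0.822 -0.495 0.279
outer loop
vertex -3.029 2.756 3.24
vertex -2.71 2.46 3.654
vertex -3.345 3.865 4.276
endloop
endfacet
facet normal -0.822 -0.495 0.279
outer loop
vertex -3.345 3.865 4.276
vertex -2.71 2.46 3.654
vertex -3.026 3.569 4.69
endloop
endfacet
facet normal -0.205 0.715 0.669
outer loop
vertex -3.345 3.865 4.276
vertex -3.026 3.569 4.69
vertex -2.758 3.975 4.338
endloop
endfacet
facet normal 0.205 -0.716 -0.668
outer loop
vertex -2.71 2.46 3.654
vertex -2.442 2.865 3.302
vertex -2.123 2.57 3.716
endloop
endfacet
facet normal 0.049 -0.674 0.737
outer loop
vertex -2.71 2.46 3.654
vertex -2.123 2.57 3.716
vertex -3.026 3.569 4.69
endloop
endfacet
facet normal 0.049 -0.674 0.737
outer loop
vertex -3.026 3.569 4.69
vertex -2.123 2.57 3.716
vertex -2.44 3.679 4.752
endloop
endfacet
facet normal -0.205 0.715 0.669
outer loop
vertex -3.026 3.569 4.69
vertex -2.44 3.679 4.752
vertex -2.758 3.975 4.338
endloop
endfacet
facet normal -0.099 0.295 0.950
outer loop
vertex -1.162 -0.425 1.071
vertex -0.859 -1.303 1.375
vertex -0.21 -0.588 1.221
endloop
endfacet
facet normal 0.062 0.847 0.528
outer loop
vertex -1.162 -0.425 1.071
vertex -0.21 -0.588 1.221
vertex -0.501 -0.079 0.438
endloop
endfacet
facet normal -0.444 0.896 0.026
outer loop
vertex -1.162 -0.425 1.071
vertex -0.501 -0.079 0.438
vertex -1.33 -0.48 0.109
endloop
endfacet
facet normal -0.917 0.374 0.139
outer loop
vertex -1.162 -0.425 1.071
vertex -1.33 -0.48 0.109
vertex -1.551 -1.236 0.688
endloop
endfacet
facet normal -0.704 0.003 0.710
outer loop
vertex -1.162 -0.425 1.071
vertex -1.551 -1.236 0.688
vertex -0.859 -1.303 1.375
endloop
endfacet
facet normal 0.681 0.703 0.204
outer loop
vertex -0.501 -0.079 0.438
vertex -0.21 -0.588 1.221
vertex 0.211 -0.744 0.352
endloop
endfacet
facet normal 0.420 -0.190 0.887
outer loop
vertex -0.21 -0.588 1.221
vertex -0.859 -1.303 1.375
vertex -0.01 -1.5 0.931
endloop
endfacet
facet normal -0.559 -0.663 0.498
outer loop
vertex -0.859 -1.303 1.375
vertex -1.551 -1.236 0.688
vertex -0.839 -1.901 0.602
endloop
endfacet
facet normal -0.903 -0.062 -0.426
outer loop
vertex -1.551 -1.236 0.688
vertex -1.33 -0.48 0.109
vertex -1.13 -1.392 -0.181
endloop
endfacet
facet normal -0.137 0.782 -0.608
outer loop
vertex -1.33 -0.48 0.109
vertex -0.501 -0.079 0.438
vertex -0.481 -0.677 -0.335
endloop
endfacet
facet normal 0.917 -0.374 -0.139
outer loop
vertex -0.178 -1.555 -0.031
vertex 0.211 -0.744 0.352
vertex -0.01 -1.5 0.931
endloop
endfacet
facet normal 0.444 -0.896 -0.026
outer loop
vertex -0.178 -1.555 -0.031
vertex -0.01 -1.5 0.931
vertex -0.839 -1.901 0.602
endloop
endfacet
facet normal -0.062 -0.847 -0.528
outer loop
vertex -0.178 -1.555 -0.031
vertex -0.839 -1.901 0.602
vertex -1.13 -1.392 -0.181
endloop
endfacet
facet normal 0.099 -0.295 -0.950
outer loop
vertex -0.178 -1.555 -0.031
vertex -1.13 -1.392 -0.181
vertex -0.481 -0.677 -0.335
endloop
endfacet
facet normal 0.704 -0.003 -0.710
outer loop
vertex -0.178 -1.555 -0.031
vertex -0.481 -0.677 -0.335
vertex 0.211 -0.744 0.352
endloop
endfacet
facet normal 0.903 0.062 0.426
outer loop
vertex -0.01 -1.5 0.931
vertex 0.211 -0.744 0.352
vertex -0.21 -0.588 1.221
endloop
endfacet
facet normal 0.137 -0.782 0.608
outer loop
vertex -0.839 -1.901 0.602
vertex -0.01 -1.5 0.931
vertex -0.859 -1.303 1.375
endloop
endfacet
facet normal -0.681 -0.703 -0.204
outer loop
vertex -1.13 -1.392 -0.181
vertex -0.839 -1.901 0.602
vertex -1.551 -1.236 0.688
endloop
endfacet
facet normal -0.420 0.190 -0.887
outer loop
vertex -0.481 -0.677 -0.335
vertex -1.13 -1.392 -0.181
vertex -1.33 -0.48 0.109
endloop
endfacet
facet normal 0.559 0.663 -0.498
outer loop
vertex 0.211 -0.744 0.352
vertex -0.481 -0.677 -0.335
vertex -0.501 -0.079 0.438
endloop
endfacet

endsolid


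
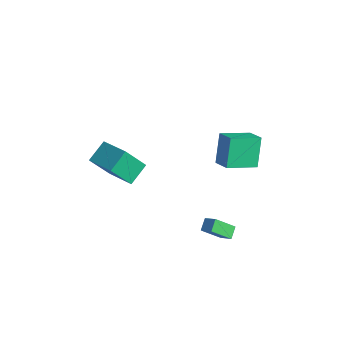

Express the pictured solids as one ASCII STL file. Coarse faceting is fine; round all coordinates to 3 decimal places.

solid 
facet normal -0.952 -0.053 -0.301
outer loop
vertex -4.231 -2.561 0.015
vertex -3.76 -1.43 -1.678
vertex -3.906 -3.887 -0.78
endloop
endfacet
facet normal -0.225 -0.541 0.810
outer loop
vertex -1.82 -3.77 -0.122
vertex -4.231 -2.561 0.015
vertex -3.906 -3.887 -0.78
endloop
endfacet
facet normal -0.952 -0.053 -0.301
outer loop
vertex -3.906 -3.887 -0.78
vertex -3.76 -1.43 -1.678
vertex -3.435 -2.756 -2.473
endloop
endfacet
facet normal 0.206 -0.839 -0.503
outer loop
vertex -3.435 -2.756 -2.473
vertex -1.82 -3.77 -0.122
vertex -3.906 -3.887 -0.78
endloop
endfacet
facet normal -0.206 0.839 0.503
outer loop
vertex -4.231 -2.561 0.015
vertex -1.674 -1.313 -1.02
vertex -3.76 -1.43 -1.678
endloop
endfacet
facet normal -0.225 -0.541 0.810
outer loop
vertex -2.145 -2.444 0.673
vertex -4.231 -2.561 0.015
vertex -1.82 -3.77 -0.122
endloop
endfacet
facet normal -0.206 0.839 0.503
outer loop
vertex -2.145 -2.444 0.673
vertex -1.674 -1.313 -1.02
vertex -4.231 -2.561 0.015
endloop
endfacet
facet normal 0.225 0.541 -0.810
outer loop
vertex -3.76 -1.43 -1.678
vertex -1.674 -1.313 -1.02
vertex -3.435 -2.756 -2.473
endloop
endfacet
facet normal 0.206 -0.839 -0.503
outer loop
vertex -1.349 -2.639 -1.815
vertex -1.82 -3.77 -0.122
vertex -3.435 -2.756 -2.473
endloop
endfacet
facet normal 0.225 0.541 -0.810
outer loop
vertex -3.435 -2.756 -2.473
vertex -1.674 -1.313 -1.02
vertex -1.349 -2.639 -1.815
endloop
endfacet
facet normal 0.952 0.053 0.301
outer loop
vertex -1.349 -2.639 -1.815
vertex -2.145 -2.444 0.673
vertex -1.82 -3.77 -0.122
endloop
endfacet
facet normal 0.952 0.053 0.301
outer loop
vertex -1.674 -1.313 -1.02
vertex -2.145 -2.444 0.673
vertex -1.349 -2.639 -1.815
endloop
endfacet
facet normal -0.356 0.409 0.840
outer loop
vertex 2.756 0.703 4.589
vertex 3.901 0.595 5.127
vertex 3.255 2.556 3.898
endloop
endfacet
facet normal -0.902 0.085 -0.424
outer loop
vertex 3.979 1.725 2.193
vertex 2.756 0.703 4.589
vertex 3.255 2.556 3.898
endloop
endfacet
facet normal -0.356 0.409 0.840
outer loop
vertex 3.255 2.556 3.898
vertex 3.901 0.595 5.127
vertex 4.4 2.448 4.436
endloop
endfacet
facet normal 0.245 0.908 -0.339
outer loop
vertex 4.4 2.448 4.436
vertex 3.979 1.725 2.193
vertex 3.255 2.556 3.898
endloop
endfacet
facet normal -0.245 -0.908 0.339
outer loop
vertex 2.756 0.703 4.589
vertex 4.625 -0.236 3.422
vertex 3.901 0.595 5.127
endloop
endfacet
facet normal -0.902 0.085 -0.424
outer loop
vertex 3.48 -0.128 2.884
vertex 2.756 0.703 4.589
vertex 3.979 1.725 2.193
endloop
endfacet
facet normal -0.245 -0.908 0.339
outer loop
vertex 3.48 -0.128 2.884
vertex 4.625 -0.236 3.422
vertex 2.756 0.703 4.589
endloop
endfacet
facet normal 0.902 -0.085 0.424
outer loop
vertex 3.901 0.595 5.127
vertex 4.625 -0.236 3.422
vertex 4.4 2.448 4.436
endloop
endfacet
facet normal 0.245 0.908 -0.339
outer loop
vertex 5.124 1.617 2.731
vertex 3.979 1.725 2.193
vertex 4.4 2.448 4.436
endloop
endfacet
facet normal 0.902 -0.085 0.424
outer loop
vertex 4.4 2.448 4.436
vertex 4.625 -0.236 3.422
vertex 5.124 1.617 2.731
endloop
endfacet
facet normal 0.356 -0.409 -0.840
outer loop
vertex 5.124 1.617 2.731
vertex 3.48 -0.128 2.884
vertex 3.979 1.725 2.193
endloop
endfacet
facet normal 0.356 -0.409 -0.840
outer loop
vertex 4.625 -0.236 3.422
vertex 3.48 -0.128 2.884
vertex 5.124 1.617 2.731
endloop
endfacet
facet normal -0.825 -0.157 -0.542
outer loop
vertex 2.793 -0.299 -3.198
vertex 3.295 0.809 -4.283
vertex 3.205 -0.922 -3.644
endloop
endfacet
facet normal -0.308 -0.680 0.665
outer loop
vertex 4.005 -0.769 -3.117
vertex 2.793 -0.299 -3.198
vertex 3.205 -0.922 -3.644
endloop
endfacet
facet normal -0.825 -0.157 -0.542
outer loop
vertex 3.205 -0.922 -3.644
vertex 3.295 0.809 -4.283
vertex 3.707 0.186 -4.729
endloop
endfacet
facet normal 0.474 -0.716 -0.512
outer loop
vertex 3.707 0.186 -4.729
vertex 4.005 -0.769 -3.117
vertex 3.205 -0.922 -3.644
endloop
endfacet
facet normal -0.474 0.716 0.512
outer loop
vertex 2.793 -0.299 -3.198
vertex 4.095 0.962 -3.756
vertex 3.295 0.809 -4.283
endloop
endfacet
facet normal -0.308 -0.680 0.665
outer loop
vertex 3.593 -0.146 -2.671
vertex 2.793 -0.299 -3.198
vertex 4.005 -0.769 -3.117
endloop
endfacet
facet normal -0.474 0.716 0.512
outer loop
vertex 3.593 -0.146 -2.671
vertex 4.095 0.962 -3.756
vertex 2.793 -0.299 -3.198
endloop
endfacet
facet normal 0.308 0.680 -0.665
outer loop
vertex 3.295 0.809 -4.283
vertex 4.095 0.962 -3.756
vertex 3.707 0.186 -4.729
endloop
endfacet
facet normal 0.474 -0.716 -0.512
outer loop
vertex 4.507 0.339 -4.202
vertex 4.005 -0.769 -3.117
vertex 3.707 0.186 -4.729
endloop
endfacet
facet normal 0.308 0.680 -0.665
outer loop
vertex 3.707 0.186 -4.729
vertex 4.095 0.962 -3.756
vertex 4.507 0.339 -4.202
endloop
endfacet
facet normal 0.825 0.157 0.542
outer loop
vertex 4.507 0.339 -4.202
vertex 3.593 -0.146 -2.671
vertex 4.005 -0.769 -3.117
endloop
endfacet
facet normal 0.825 0.157 0.542
outer loop
vertex 4.095 0.962 -3.756
vertex 3.593 -0.146 -2.671
vertex 4.507 0.339 -4.202
endloop
endfacet

endsolid


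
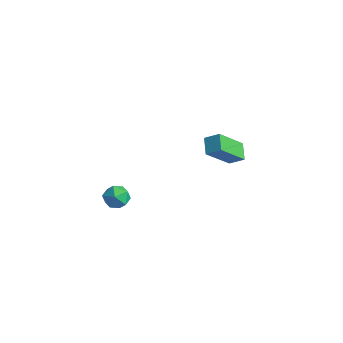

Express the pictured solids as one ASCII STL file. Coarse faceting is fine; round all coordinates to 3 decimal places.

solid 
facet normal -0.703 0.504 0.502
outer loop
vertex 0.548 1.856 0.935
vertex 1.216 2.299 1.425
vertex 0.605 3.426 -0.563
endloop
endfacet
facet normal -0.711 -0.472 -0.521
outer loop
vertex 1.364 2.881 -1.105
vertex 0.548 1.856 0.935
vertex 0.605 3.426 -0.563
endloop
endfacet
facet normal -0.702 0.505 0.502
outer loop
vertex 0.605 3.426 -0.563
vertex 1.216 2.299 1.425
vertex 1.274 3.869 -0.073
endloop
endfacet
facet normal 0.027 0.723 -0.690
outer loop
vertex 1.274 3.869 -0.073
vertex 1.364 2.881 -1.105
vertex 0.605 3.426 -0.563
endloop
endfacet
facet normal -0.027 -0.723 0.690
outer loop
vertex 0.548 1.856 0.935
vertex 1.975 1.754 0.883
vertex 1.216 2.299 1.425
endloop
endfacet
facet normal -0.712 -0.471 -0.521
outer loop
vertex 1.306 1.311 0.393
vertex 0.548 1.856 0.935
vertex 1.364 2.881 -1.105
endloop
endfacet
facet normal -0.027 -0.723 0.690
outer loop
vertex 1.306 1.311 0.393
vertex 1.975 1.754 0.883
vertex 0.548 1.856 0.935
endloop
endfacet
facet normal 0.711 0.471 0.522
outer loop
vertex 1.216 2.299 1.425
vertex 1.975 1.754 0.883
vertex 1.274 3.869 -0.073
endloop
endfacet
facet normal 0.027 0.723 -0.690
outer loop
vertex 2.032 3.324 -0.615
vertex 1.364 2.881 -1.105
vertex 1.274 3.869 -0.073
endloop
endfacet
facet normal 0.712 0.471 0.521
outer loop
vertex 1.274 3.869 -0.073
vertex 1.975 1.754 0.883
vertex 2.032 3.324 -0.615
endloop
endfacet
facet normal 0.703 -0.505 -0.502
outer loop
vertex 2.032 3.324 -0.615
vertex 1.306 1.311 0.393
vertex 1.364 2.881 -1.105
endloop
endfacet
facet normal 0.702 -0.505 -0.502
outer loop
vertex 1.975 1.754 0.883
vertex 1.306 1.311 0.393
vertex 2.032 3.324 -0.615
endloop
endfacet
facet normal -0.712 -0.359 0.604
outer loop
vertex -0.12 -3.938 -0.517
vertex 0.315 -4.597 -0.396
vertex 0.404 -3.965 0.085
endloop
endfacet
facet normal -0.697 0.354 0.623
outer loop
vertex -0.12 -3.938 -0.517
vertex 0.404 -3.965 0.085
vertex 0.342 -3.305 -0.36
endloop
endfacet
facet normal -0.802 0.596 -0.041
outer loop
vertex -0.12 -3.938 -0.517
vertex 0.342 -3.305 -0.36
vertex 0.214 -3.529 -1.117
endloop
endfacet
facet normal -0.882 0.031 -0.470
outer loop
vertex -0.12 -3.938 -0.517
vertex 0.214 -3.529 -1.117
vertex 0.198 -4.327 -1.139
endloop
endfacet
facet normal -0.826 -0.559 -0.073
outer loop
vertex -0.12 -3.938 -0.517
vertex 0.198 -4.327 -1.139
vertex 0.315 -4.597 -0.396
endloop
endfacet
facet normal -0.046 0.555 0.830
outer loop
vertex 0.342 -3.305 -0.36
vertex 0.404 -3.965 0.085
vertex 1.062 -3.573 -0.141
endloop
endfacet
facet normal -0.070 -0.598 0.799
outer loop
vertex 0.404 -3.965 0.085
vertex 0.315 -4.597 -0.396
vertex 1.046 -4.371 -0.163
endloop
endfacet
facet normal -0.253 -0.921 -0.295
outer loop
vertex 0.315 -4.597 -0.396
vertex 0.198 -4.327 -1.139
vertex 0.918 -4.595 -0.92
endloop
endfacet
facet normal -0.342 0.033 -0.939
outer loop
vertex 0.198 -4.327 -1.139
vertex 0.214 -3.529 -1.117
vertex 0.856 -3.935 -1.365
endloop
endfacet
facet normal -0.215 0.946 -0.244
outer loop
vertex 0.214 -3.529 -1.117
vertex 0.342 -3.305 -0.36
vertex 0.945 -3.303 -0.884
endloop
endfacet
facet normal 0.882 -0.031 0.470
outer loop
vertex 1.38 -3.962 -0.763
vertex 1.062 -3.573 -0.141
vertex 1.046 -4.371 -0.163
endloop
endfacet
facet normal 0.802 -0.596 0.041
outer loop
vertex 1.38 -3.962 -0.763
vertex 1.046 -4.371 -0.163
vertex 0.918 -4.595 -0.92
endloop
endfacet
facet normal 0.697 -0.354 -0.623
outer loop
vertex 1.38 -3.962 -0.763
vertex 0.918 -4.595 -0.92
vertex 0.856 -3.935 -1.365
endloop
endfacet
facet normal 0.712 0.359 -0.604
outer loop
vertex 1.38 -3.962 -0.763
vertex 0.856 -3.935 -1.365
vertex 0.945 -3.303 -0.884
endloop
endfacet
facet normal 0.826 0.559 0.073
outer loop
vertex 1.38 -3.962 -0.763
vertex 0.945 -3.303 -0.884
vertex 1.062 -3.573 -0.141
endloop
endfacet
facet normal 0.342 -0.033 0.939
outer loop
vertex 1.046 -4.371 -0.163
vertex 1.062 -3.573 -0.141
vertex 0.404 -3.965 0.085
endloop
endfacet
facet normal 0.215 -0.946 0.244
outer loop
vertex 0.918 -4.595 -0.92
vertex 1.046 -4.371 -0.163
vertex 0.315 -4.597 -0.396
endloop
endfacet
facet normal 0.046 -0.555 -0.830
outer loop
vertex 0.856 -3.935 -1.365
vertex 0.918 -4.595 -0.92
vertex 0.198 -4.327 -1.139
endloop
endfacet
facet normal 0.070 0.598 -0.799
outer loop
vertex 0.945 -3.303 -0.884
vertex 0.856 -3.935 -1.365
vertex 0.214 -3.529 -1.117
endloop
endfacet
facet normal 0.253 0.921 0.295
outer loop
vertex 1.062 -3.573 -0.141
vertex 0.945 -3.303 -0.884
vertex 0.342 -3.305 -0.36
endloop
endfacet

endsolid


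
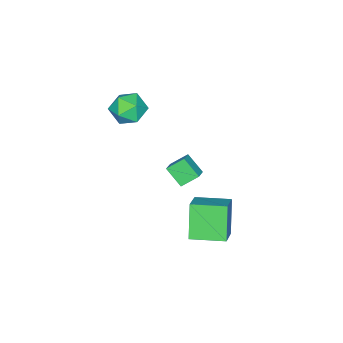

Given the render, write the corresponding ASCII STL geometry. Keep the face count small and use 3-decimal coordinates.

solid 
facet normal -0.068 0.146 0.987
outer loop
vertex -1.369 -2.678 3.553
vertex -2.257 -3.297 3.583
vertex -1.281 -3.745 3.717
endloop
endfacet
facet normal 0.612 0.169 0.772
outer loop
vertex -1.369 -2.678 3.553
vertex -1.281 -3.745 3.717
vertex -0.587 -3.24 3.056
endloop
endfacet
facet normal 0.672 0.685 0.282
outer loop
vertex -1.369 -2.678 3.553
vertex -0.587 -3.24 3.056
vertex -1.135 -2.479 2.514
endloop
endfacet
facet normal 0.027 0.981 0.194
outer loop
vertex -1.369 -2.678 3.553
vertex -1.135 -2.479 2.514
vertex -2.168 -2.515 2.84
endloop
endfacet
facet normal -0.430 0.647 0.630
outer loop
vertex -1.369 -2.678 3.553
vertex -2.168 -2.515 2.84
vertex -2.257 -3.297 3.583
endloop
endfacet
facet normal 0.765 -0.452 0.458
outer loop
vertex -0.587 -3.24 3.056
vertex -1.281 -3.745 3.717
vertex -0.992 -4.205 2.78
endloop
endfacet
facet normal -0.335 -0.489 0.805
outer loop
vertex -1.281 -3.745 3.717
vertex -2.257 -3.297 3.583
vertex -2.025 -4.241 3.106
endloop
endfacet
facet normal -0.919 0.321 0.228
outer loop
vertex -2.257 -3.297 3.583
vertex -2.168 -2.515 2.84
vertex -2.573 -3.48 2.564
endloop
endfacet
facet normal -0.181 0.860 -0.478
outer loop
vertex -2.168 -2.515 2.84
vertex -1.135 -2.479 2.514
vertex -1.879 -2.975 1.903
endloop
endfacet
facet normal 0.861 0.381 -0.336
outer loop
vertex -1.135 -2.479 2.514
vertex -0.587 -3.24 3.056
vertex -0.903 -3.423 2.037
endloop
endfacet
facet normal -0.027 -0.981 -0.194
outer loop
vertex -1.791 -4.042 2.067
vertex -0.992 -4.205 2.78
vertex -2.025 -4.241 3.106
endloop
endfacet
facet normal -0.672 -0.685 -0.282
outer loop
vertex -1.791 -4.042 2.067
vertex -2.025 -4.241 3.106
vertex -2.573 -3.48 2.564
endloop
endfacet
facet normal -0.612 -0.169 -0.772
outer loop
vertex -1.791 -4.042 2.067
vertex -2.573 -3.48 2.564
vertex -1.879 -2.975 1.903
endloop
endfacet
facet normal 0.068 -0.146 -0.987
outer loop
vertex -1.791 -4.042 2.067
vertex -1.879 -2.975 1.903
vertex -0.903 -3.423 2.037
endloop
endfacet
facet normal 0.430 -0.647 -0.630
outer loop
vertex -1.791 -4.042 2.067
vertex -0.903 -3.423 2.037
vertex -0.992 -4.205 2.78
endloop
endfacet
facet normal 0.181 -0.860 0.478
outer loop
vertex -2.025 -4.241 3.106
vertex -0.992 -4.205 2.78
vertex -1.281 -3.745 3.717
endloop
endfacet
facet normal -0.861 -0.381 0.336
outer loop
vertex -2.573 -3.48 2.564
vertex -2.025 -4.241 3.106
vertex -2.257 -3.297 3.583
endloop
endfacet
facet normal -0.765 0.452 -0.458
outer loop
vertex -1.879 -2.975 1.903
vertex -2.573 -3.48 2.564
vertex -2.168 -2.515 2.84
endloop
endfacet
facet normal 0.335 0.489 -0.805
outer loop
vertex -0.903 -3.423 2.037
vertex -1.879 -2.975 1.903
vertex -1.135 -2.479 2.514
endloop
endfacet
facet normal 0.919 -0.321 -0.228
outer loop
vertex -0.992 -4.205 2.78
vertex -0.903 -3.423 2.037
vertex -0.587 -3.24 3.056
endloop
endfacet
facet normal -0.778 -0.356 -0.518
outer loop
vertex -2.1 0.387 -2.973
vertex -2.959 2.1 -2.86
vertex -1.163 0.975 -4.782
endloop
endfacet
facet normal 0.447 -0.892 -0.058
outer loop
vertex 0.159 1.58 -3.9
vertex -2.1 0.387 -2.973
vertex -1.163 0.975 -4.782
endloop
endfacet
facet normal -0.778 -0.355 -0.519
outer loop
vertex -1.163 0.975 -4.782
vertex -2.959 2.1 -2.86
vertex -2.022 2.689 -4.668
endloop
endfacet
facet normal 0.442 0.278 -0.853
outer loop
vertex -2.022 2.689 -4.668
vertex 0.159 1.58 -3.9
vertex -1.163 0.975 -4.782
endloop
endfacet
facet normal -0.442 -0.278 0.853
outer loop
vertex -2.1 0.387 -2.973
vertex -1.637 2.705 -1.978
vertex -2.959 2.1 -2.86
endloop
endfacet
facet normal 0.447 -0.893 -0.059
outer loop
vertex -0.778 0.991 -2.092
vertex -2.1 0.387 -2.973
vertex 0.159 1.58 -3.9
endloop
endfacet
facet normal -0.442 -0.278 0.853
outer loop
vertex -0.778 0.991 -2.092
vertex -1.637 2.705 -1.978
vertex -2.1 0.387 -2.973
endloop
endfacet
facet normal -0.448 0.892 0.059
outer loop
vertex -2.959 2.1 -2.86
vertex -1.637 2.705 -1.978
vertex -2.022 2.689 -4.668
endloop
endfacet
facet normal 0.442 0.278 -0.853
outer loop
vertex -0.7 3.293 -3.787
vertex 0.159 1.58 -3.9
vertex -2.022 2.689 -4.668
endloop
endfacet
facet normal -0.447 0.893 0.059
outer loop
vertex -2.022 2.689 -4.668
vertex -1.637 2.705 -1.978
vertex -0.7 3.293 -3.787
endloop
endfacet
facet normal 0.777 0.356 0.519
outer loop
vertex -0.7 3.293 -3.787
vertex -0.778 0.991 -2.092
vertex 0.159 1.58 -3.9
endloop
endfacet
facet normal 0.778 0.355 0.518
outer loop
vertex -1.637 2.705 -1.978
vertex -0.778 0.991 -2.092
vertex -0.7 3.293 -3.787
endloop
endfacet
facet normal -0.546 0.581 0.604
outer loop
vertex -3.503 -1.003 -1.26
vertex -2.726 -0.707 -0.843
vertex -3.412 -0.013 -2.13
endloop
endfacet
facet normal -0.835 -0.317 -0.449
outer loop
vertex -2.774 -0.693 -2.837
vertex -3.503 -1.003 -1.26
vertex -3.412 -0.013 -2.13
endloop
endfacet
facet normal -0.546 0.581 0.604
outer loop
vertex -3.412 -0.013 -2.13
vertex -2.726 -0.707 -0.843
vertex -2.635 0.282 -1.712
endloop
endfacet
facet normal 0.070 0.750 -0.658
outer loop
vertex -2.635 0.282 -1.712
vertex -2.774 -0.693 -2.837
vertex -3.412 -0.013 -2.13
endloop
endfacet
facet normal -0.068 -0.749 0.659
outer loop
vertex -3.503 -1.003 -1.26
vertex -2.088 -1.387 -1.55
vertex -2.726 -0.707 -0.843
endloop
endfacet
facet normal -0.836 -0.317 -0.449
outer loop
vertex -2.865 -1.682 -1.968
vertex -3.503 -1.003 -1.26
vertex -2.774 -0.693 -2.837
endloop
endfacet
facet normal -0.069 -0.750 0.658
outer loop
vertex -2.865 -1.682 -1.968
vertex -2.088 -1.387 -1.55
vertex -3.503 -1.003 -1.26
endloop
endfacet
facet normal 0.835 0.317 0.449
outer loop
vertex -2.726 -0.707 -0.843
vertex -2.088 -1.387 -1.55
vertex -2.635 0.282 -1.712
endloop
endfacet
facet normal 0.068 0.750 -0.658
outer loop
vertex -1.997 -0.397 -2.42
vertex -2.774 -0.693 -2.837
vertex -2.635 0.282 -1.712
endloop
endfacet
facet normal 0.836 0.317 0.449
outer loop
vertex -2.635 0.282 -1.712
vertex -2.088 -1.387 -1.55
vertex -1.997 -0.397 -2.42
endloop
endfacet
facet normal 0.546 -0.581 -0.604
outer loop
vertex -1.997 -0.397 -2.42
vertex -2.865 -1.682 -1.968
vertex -2.774 -0.693 -2.837
endloop
endfacet
facet normal 0.546 -0.581 -0.604
outer loop
vertex -2.088 -1.387 -1.55
vertex -2.865 -1.682 -1.968
vertex -1.997 -0.397 -2.42
endloop
endfacet

endsolid


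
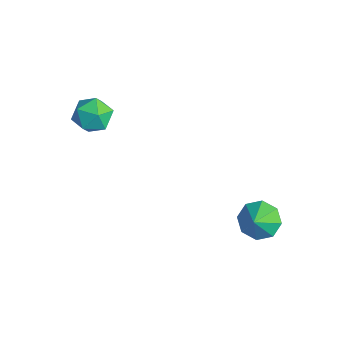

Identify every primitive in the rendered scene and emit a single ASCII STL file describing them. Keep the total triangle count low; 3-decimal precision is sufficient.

solid 
facet normal 0.373 0.490 0.788
outer loop
vertex -3.493 -2.65 3.193
vertex -4.114 -3.252 3.862
vertex -3.109 -3.591 3.597
endloop
endfacet
facet normal 0.850 0.458 0.259
outer loop
vertex -3.493 -2.65 3.193
vertex -3.109 -3.591 3.597
vertex -2.93 -3.332 2.55
endloop
endfacet
facet normal 0.561 0.764 -0.319
outer loop
vertex -3.493 -2.65 3.193
vertex -2.93 -3.332 2.55
vertex -3.825 -2.834 2.168
endloop
endfacet
facet normal -0.095 0.985 -0.146
outer loop
vertex -3.493 -2.65 3.193
vertex -3.825 -2.834 2.168
vertex -4.557 -2.784 2.979
endloop
endfacet
facet normal -0.211 0.816 0.538
outer loop
vertex -3.493 -2.65 3.193
vertex -4.557 -2.784 2.979
vertex -4.114 -3.252 3.862
endloop
endfacet
facet normal 0.967 -0.229 0.109
outer loop
vertex -2.93 -3.332 2.55
vertex -3.109 -3.591 3.597
vertex -3.203 -4.356 2.821
endloop
endfacet
facet normal 0.195 -0.177 0.965
outer loop
vertex -3.109 -3.591 3.597
vertex -4.114 -3.252 3.862
vertex -3.935 -4.306 3.632
endloop
endfacet
facet normal -0.751 0.349 0.561
outer loop
vertex -4.114 -3.252 3.862
vertex -4.557 -2.784 2.979
vertex -4.83 -3.808 3.25
endloop
endfacet
facet normal -0.562 0.622 -0.545
outer loop
vertex -4.557 -2.784 2.979
vertex -3.825 -2.834 2.168
vertex -4.651 -3.549 2.203
endloop
endfacet
facet normal 0.499 0.265 -0.825
outer loop
vertex -3.825 -2.834 2.168
vertex -2.93 -3.332 2.55
vertex -3.646 -3.888 1.938
endloop
endfacet
facet normal 0.095 -0.985 0.146
outer loop
vertex -4.267 -4.49 2.607
vertex -3.203 -4.356 2.821
vertex -3.935 -4.306 3.632
endloop
endfacet
facet normal -0.561 -0.764 0.319
outer loop
vertex -4.267 -4.49 2.607
vertex -3.935 -4.306 3.632
vertex -4.83 -3.808 3.25
endloop
endfacet
facet normal -0.850 -0.458 -0.259
outer loop
vertex -4.267 -4.49 2.607
vertex -4.83 -3.808 3.25
vertex -4.651 -3.549 2.203
endloop
endfacet
facet normal -0.373 -0.490 -0.788
outer loop
vertex -4.267 -4.49 2.607
vertex -4.651 -3.549 2.203
vertex -3.646 -3.888 1.938
endloop
endfacet
facet normal 0.211 -0.816 -0.538
outer loop
vertex -4.267 -4.49 2.607
vertex -3.646 -3.888 1.938
vertex -3.203 -4.356 2.821
endloop
endfacet
facet normal 0.562 -0.622 0.545
outer loop
vertex -3.935 -4.306 3.632
vertex -3.203 -4.356 2.821
vertex -3.109 -3.591 3.597
endloop
endfacet
facet normal -0.499 -0.265 0.825
outer loop
vertex -4.83 -3.808 3.25
vertex -3.935 -4.306 3.632
vertex -4.114 -3.252 3.862
endloop
endfacet
facet normal -0.967 0.229 -0.109
outer loop
vertex -4.651 -3.549 2.203
vertex -4.83 -3.808 3.25
vertex -4.557 -2.784 2.979
endloop
endfacet
facet normal -0.195 0.177 -0.965
outer loop
vertex -3.646 -3.888 1.938
vertex -4.651 -3.549 2.203
vertex -3.825 -2.834 2.168
endloop
endfacet
facet normal 0.751 -0.349 -0.561
outer loop
vertex -3.203 -4.356 2.821
vertex -3.646 -3.888 1.938
vertex -2.93 -3.332 2.55
endloop
endfacet
facet normal -0.512 0.527 -0.678
outer loop
vertex 2.168 2.051 -4.004
vertex 1.577 2.502 -3.207
vertex 2.508 2.755 -3.714
endloop
endfacet
facet normal 0.910 -0.406 -0.083
outer loop
vertex 2.168 2.051 -4.004
vertex 2.508 2.755 -3.714
vertex 2.223 1.838 -2.353
endloop
endfacet
facet normal -0.512 0.527 -0.678
outer loop
vertex 2.508 2.755 -3.714
vertex 1.577 2.502 -3.207
vertex 2.303 3.311 -3.127
endloop
endfacet
facet normal 0.963 0.083 0.258
outer loop
vertex 2.508 2.755 -3.714
vertex 2.303 3.311 -3.127
vertex 2.223 1.838 -2.353
endloop
endfacet
facet normal -0.512 0.527 -0.678
outer loop
vertex 2.303 3.311 -3.127
vertex 1.577 2.502 -3.207
vertex 1.672 3.393 -2.587
endloop
endfacet
facet normal 0.638 0.331 0.695
outer loop
vertex 2.303 3.311 -3.127
vertex 1.672 3.393 -2.587
vertex 2.223 1.838 -2.353
endloop
endfacet
facet normal -0.513 0.527 -0.678
outer loop
vertex 1.672 3.393 -2.587
vertex 1.577 2.502 -3.207
vertex 0.986 2.953 -2.41
endloop
endfacet
facet normal 0.128 0.192 0.973
outer loop
vertex 1.672 3.393 -2.587
vertex 0.986 2.953 -2.41
vertex 2.223 1.838 -2.353
endloop
endfacet
facet normal -0.512 0.527 -0.678
outer loop
vertex 0.986 2.953 -2.41
vertex 1.577 2.502 -3.207
vertex 0.646 2.249 -2.7
endloop
endfacet
facet normal -0.270 -0.252 0.929
outer loop
vertex 0.986 2.953 -2.41
vertex 0.646 2.249 -2.7
vertex 2.223 1.838 -2.353
endloop
endfacet
facet normal -0.512 0.527 -0.678
outer loop
vertex 0.646 2.249 -2.7
vertex 1.577 2.502 -3.207
vertex 0.851 1.693 -3.287
endloop
endfacet
facet normal -0.323 -0.741 0.589
outer loop
vertex 0.646 2.249 -2.7
vertex 0.851 1.693 -3.287
vertex 2.223 1.838 -2.353
endloop
endfacet
facet normal -0.513 0.527 -0.678
outer loop
vertex 0.851 1.693 -3.287
vertex 1.577 2.502 -3.207
vertex 1.482 1.611 -3.828
endloop
endfacet
facet normal 0.001 -0.988 0.151
outer loop
vertex 0.851 1.693 -3.287
vertex 1.482 1.611 -3.828
vertex 2.223 1.838 -2.353
endloop
endfacet
facet normal -0.512 0.527 -0.678
outer loop
vertex 1.482 1.611 -3.828
vertex 1.577 2.502 -3.207
vertex 2.168 2.051 -4.004
endloop
endfacet
facet normal 0.512 -0.849 -0.127
outer loop
vertex 1.482 1.611 -3.828
vertex 2.168 2.051 -4.004
vertex 2.223 1.838 -2.353
endloop
endfacet

endsolid


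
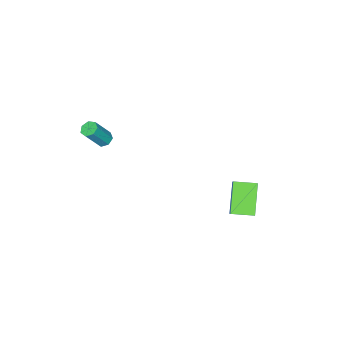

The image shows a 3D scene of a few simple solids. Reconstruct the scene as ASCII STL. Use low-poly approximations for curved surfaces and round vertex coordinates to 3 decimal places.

solid 
facet normal -0.562 0.824 -0.074
outer loop
vertex -3.293 4.128 -1.33
vertex -2.005 4.876 -2.781
vertex -3.868 3.668 -2.078
endloop
endfacet
facet normal -0.619 -0.360 0.698
outer loop
vertex -3.115 2.564 -1.979
vertex -3.293 4.128 -1.33
vertex -3.868 3.668 -2.078
endloop
endfacet
facet normal -0.562 0.824 -0.074
outer loop
vertex -3.868 3.668 -2.078
vertex -2.005 4.876 -2.781
vertex -2.58 4.416 -3.529
endloop
endfacet
facet normal -0.548 -0.438 -0.712
outer loop
vertex -2.58 4.416 -3.529
vertex -3.115 2.564 -1.979
vertex -3.868 3.668 -2.078
endloop
endfacet
facet normal 0.548 0.438 0.712
outer loop
vertex -3.293 4.128 -1.33
vertex -1.252 3.772 -2.682
vertex -2.005 4.876 -2.781
endloop
endfacet
facet normal -0.619 -0.360 0.698
outer loop
vertex -2.54 3.024 -1.231
vertex -3.293 4.128 -1.33
vertex -3.115 2.564 -1.979
endloop
endfacet
facet normal 0.548 0.438 0.712
outer loop
vertex -2.54 3.024 -1.231
vertex -1.252 3.772 -2.682
vertex -3.293 4.128 -1.33
endloop
endfacet
facet normal 0.619 0.360 -0.698
outer loop
vertex -2.005 4.876 -2.781
vertex -1.252 3.772 -2.682
vertex -2.58 4.416 -3.529
endloop
endfacet
facet normal -0.548 -0.438 -0.712
outer loop
vertex -1.827 3.312 -3.43
vertex -3.115 2.564 -1.979
vertex -2.58 4.416 -3.529
endloop
endfacet
facet normal 0.619 0.360 -0.698
outer loop
vertex -2.58 4.416 -3.529
vertex -1.252 3.772 -2.682
vertex -1.827 3.312 -3.43
endloop
endfacet
facet normal 0.562 -0.824 0.074
outer loop
vertex -1.827 3.312 -3.43
vertex -2.54 3.024 -1.231
vertex -3.115 2.564 -1.979
endloop
endfacet
facet normal 0.562 -0.824 0.074
outer loop
vertex -1.252 3.772 -2.682
vertex -2.54 3.024 -1.231
vertex -1.827 3.312 -3.43
endloop
endfacet
facet normal -0.527 0.181 -0.830
outer loop
vertex 0.938 -3.762 0.972
vertex 0.602 -3.447 1.254
vertex 1.056 -3.309 0.996
endloop
endfacet
facet normal 0.812 -0.182 -0.555
outer loop
vertex 0.938 -3.762 0.972
vertex 1.056 -3.309 0.996
vertex 1.834 -4.068 2.384
endloop
endfacet
facet normal 0.812 -0.182 -0.555
outer loop
vertex 1.834 -4.068 2.384
vertex 1.056 -3.309 0.996
vertex 1.952 -3.615 2.408
endloop
endfacet
facet normal 0.527 -0.181 0.830
outer loop
vertex 1.834 -4.068 2.384
vertex 1.952 -3.615 2.408
vertex 1.498 -3.753 2.666
endloop
endfacet
facet normal -0.527 0.181 -0.831
outer loop
vertex 1.056 -3.309 0.996
vertex 0.602 -3.447 1.254
vertex 0.832 -2.96 1.214
endloop
endfacet
facet normal 0.702 0.642 -0.307
outer loop
vertex 1.056 -3.309 0.996
vertex 0.832 -2.96 1.214
vertex 1.952 -3.615 2.408
endloop
endfacet
facet normal 0.702 0.642 -0.307
outer loop
vertex 1.952 -3.615 2.408
vertex 0.832 -2.96 1.214
vertex 1.728 -3.266 2.626
endloop
endfacet
facet normal 0.527 -0.181 0.831
outer loop
vertex 1.952 -3.615 2.408
vertex 1.728 -3.266 2.626
vertex 1.498 -3.753 2.666
endloop
endfacet
facet normal -0.527 0.180 -0.831
outer loop
vertex 0.832 -2.96 1.214
vertex 0.602 -3.447 1.254
vertex 0.435 -2.977 1.462
endloop
endfacet
facet normal 0.065 0.983 0.172
outer loop
vertex 0.832 -2.96 1.214
vertex 0.435 -2.977 1.462
vertex 1.728 -3.266 2.626
endloop
endfacet
facet normal 0.064 0.983 0.173
outer loop
vertex 1.728 -3.266 2.626
vertex 0.435 -2.977 1.462
vertex 1.331 -3.284 2.874
endloop
endfacet
facet normal 0.527 -0.181 0.830
outer loop
vertex 1.728 -3.266 2.626
vertex 1.331 -3.284 2.874
vertex 1.498 -3.753 2.666
endloop
endfacet
facet normal -0.528 0.180 -0.830
outer loop
vertex 0.435 -2.977 1.462
vertex 0.602 -3.447 1.254
vertex 0.164 -3.348 1.554
endloop
endfacet
facet normal -0.622 0.584 0.522
outer loop
vertex 0.435 -2.977 1.462
vertex 0.164 -3.348 1.554
vertex 1.331 -3.284 2.874
endloop
endfacet
facet normal -0.623 0.583 0.522
outer loop
vertex 1.331 -3.284 2.874
vertex 0.164 -3.348 1.554
vertex 1.06 -3.655 2.965
endloop
endfacet
facet normal 0.527 -0.181 0.831
outer loop
vertex 1.331 -3.284 2.874
vertex 1.06 -3.655 2.965
vertex 1.498 -3.753 2.666
endloop
endfacet
facet normal -0.528 0.180 -0.830
outer loop
vertex 0.164 -3.348 1.554
vertex 0.602 -3.447 1.254
vertex 0.223 -3.794 1.42
endloop
endfacet
facet normal -0.840 -0.255 0.478
outer loop
vertex 0.164 -3.348 1.554
vertex 0.223 -3.794 1.42
vertex 1.06 -3.655 2.965
endloop
endfacet
facet normal -0.840 -0.255 0.478
outer loop
vertex 1.06 -3.655 2.965
vertex 0.223 -3.794 1.42
vertex 1.119 -4.1 2.831
endloop
endfacet
facet normal 0.527 -0.180 0.831
outer loop
vertex 1.06 -3.655 2.965
vertex 1.119 -4.1 2.831
vertex 1.498 -3.753 2.666
endloop
endfacet
facet normal -0.529 0.180 -0.830
outer loop
vertex 0.223 -3.794 1.42
vertex 0.602 -3.447 1.254
vertex 0.567 -3.977 1.161
endloop
endfacet
facet normal -0.424 -0.902 0.074
outer loop
vertex 0.223 -3.794 1.42
vertex 0.567 -3.977 1.161
vertex 1.119 -4.1 2.831
endloop
endfacet
facet normal -0.426 -0.902 0.075
outer loop
vertex 1.119 -4.1 2.831
vertex 0.567 -3.977 1.161
vertex 1.463 -4.284 2.573
endloop
endfacet
facet normal 0.527 -0.180 0.831
outer loop
vertex 1.119 -4.1 2.831
vertex 1.463 -4.284 2.573
vertex 1.498 -3.753 2.666
endloop
endfacet
facet normal -0.528 0.181 -0.830
outer loop
vertex 0.567 -3.977 1.161
vertex 0.602 -3.447 1.254
vertex 0.938 -3.762 0.972
endloop
endfacet
facet normal 0.308 -0.870 -0.385
outer loop
vertex 0.567 -3.977 1.161
vertex 0.938 -3.762 0.972
vertex 1.463 -4.284 2.573
endloop
endfacet
facet normal 0.310 -0.869 -0.385
outer loop
vertex 1.463 -4.284 2.573
vertex 0.938 -3.762 0.972
vertex 1.834 -4.068 2.384
endloop
endfacet
facet normal 0.528 -0.180 0.830
outer loop
vertex 1.463 -4.284 2.573
vertex 1.834 -4.068 2.384
vertex 1.498 -3.753 2.666
endloop
endfacet

endsolid


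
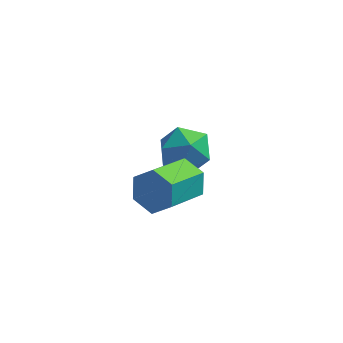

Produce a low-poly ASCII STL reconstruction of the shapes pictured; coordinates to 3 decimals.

solid 
facet normal 0.438 0.804 -0.402
outer loop
vertex 4.497 -2.8 2.072
vertex 3.807 -2.726 1.468
vertex 3.757 -2.294 2.279
endloop
endfacet
facet normal 0.402 0.225 0.888
outer loop
vertex 4.497 -2.8 2.072
vertex 3.757 -2.294 2.279
vertex 3.643 -4.368 2.856
endloop
endfacet
facet normal 0.401 0.225 0.888
outer loop
vertex 3.643 -4.368 2.856
vertex 3.757 -2.294 2.279
vertex 2.903 -3.862 3.062
endloop
endfacet
facet normal -0.438 -0.804 0.402
outer loop
vertex 3.643 -4.368 2.856
vertex 2.903 -3.862 3.062
vertex 2.953 -4.294 2.252
endloop
endfacet
facet normal 0.438 0.804 -0.402
outer loop
vertex 3.757 -2.294 2.279
vertex 3.807 -2.726 1.468
vertex 3.067 -2.22 1.675
endloop
endfacet
facet normal -0.496 0.589 0.638
outer loop
vertex 3.757 -2.294 2.279
vertex 3.067 -2.22 1.675
vertex 2.903 -3.862 3.062
endloop
endfacet
facet normal -0.495 0.589 0.639
outer loop
vertex 2.903 -3.862 3.062
vertex 3.067 -2.22 1.675
vertex 2.213 -3.788 2.459
endloop
endfacet
facet normal -0.438 -0.804 0.402
outer loop
vertex 2.903 -3.862 3.062
vertex 2.213 -3.788 2.459
vertex 2.953 -4.294 2.252
endloop
endfacet
facet normal 0.438 0.804 -0.402
outer loop
vertex 3.067 -2.22 1.675
vertex 3.807 -2.726 1.468
vertex 3.117 -2.652 0.864
endloop
endfacet
facet normal -0.897 0.364 -0.249
outer loop
vertex 3.067 -2.22 1.675
vertex 3.117 -2.652 0.864
vertex 2.213 -3.788 2.459
endloop
endfacet
facet normal -0.897 0.364 -0.249
outer loop
vertex 2.213 -3.788 2.459
vertex 3.117 -2.652 0.864
vertex 2.263 -4.22 1.648
endloop
endfacet
facet normal -0.438 -0.804 0.402
outer loop
vertex 2.213 -3.788 2.459
vertex 2.263 -4.22 1.648
vertex 2.953 -4.294 2.252
endloop
endfacet
facet normal 0.438 0.804 -0.402
outer loop
vertex 3.117 -2.652 0.864
vertex 3.807 -2.726 1.468
vertex 3.857 -3.158 0.658
endloop
endfacet
facet normal -0.401 -0.225 -0.888
outer loop
vertex 3.117 -2.652 0.864
vertex 3.857 -3.158 0.658
vertex 2.263 -4.22 1.648
endloop
endfacet
facet normal -0.402 -0.224 -0.888
outer loop
vertex 2.263 -4.22 1.648
vertex 3.857 -3.158 0.658
vertex 3.003 -4.726 1.441
endloop
endfacet
facet normal -0.438 -0.804 0.402
outer loop
vertex 2.263 -4.22 1.648
vertex 3.003 -4.726 1.441
vertex 2.953 -4.294 2.252
endloop
endfacet
facet normal 0.438 0.804 -0.402
outer loop
vertex 3.857 -3.158 0.658
vertex 3.807 -2.726 1.468
vertex 4.547 -3.232 1.261
endloop
endfacet
facet normal 0.495 -0.589 -0.639
outer loop
vertex 3.857 -3.158 0.658
vertex 4.547 -3.232 1.261
vertex 3.003 -4.726 1.441
endloop
endfacet
facet normal 0.496 -0.589 -0.638
outer loop
vertex 3.003 -4.726 1.441
vertex 4.547 -3.232 1.261
vertex 3.693 -4.8 2.045
endloop
endfacet
facet normal -0.438 -0.804 0.402
outer loop
vertex 3.003 -4.726 1.441
vertex 3.693 -4.8 2.045
vertex 2.953 -4.294 2.252
endloop
endfacet
facet normal 0.438 0.804 -0.402
outer loop
vertex 4.547 -3.232 1.261
vertex 3.807 -2.726 1.468
vertex 4.497 -2.8 2.072
endloop
endfacet
facet normal 0.897 -0.364 0.249
outer loop
vertex 4.547 -3.232 1.261
vertex 4.497 -2.8 2.072
vertex 3.693 -4.8 2.045
endloop
endfacet
facet normal 0.897 -0.364 0.249
outer loop
vertex 3.693 -4.8 2.045
vertex 4.497 -2.8 2.072
vertex 3.643 -4.368 2.856
endloop
endfacet
facet normal -0.438 -0.804 0.402
outer loop
vertex 3.693 -4.8 2.045
vertex 3.643 -4.368 2.856
vertex 2.953 -4.294 2.252
endloop
endfacet
facet normal -0.528 0.745 0.408
outer loop
vertex 2.437 0.516 0.341
vertex 3.073 0.46 1.267
vertex 3.373 1.136 0.42
endloop
endfacet
facet normal -0.508 0.806 -0.304
outer loop
vertex 2.437 0.516 0.341
vertex 3.373 1.136 0.42
vertex 3.124 0.614 -0.546
endloop
endfacet
facet normal -0.784 0.210 -0.584
outer loop
vertex 2.437 0.516 0.341
vertex 3.124 0.614 -0.546
vertex 2.669 -0.384 -0.294
endloop
endfacet
facet normal -0.975 -0.219 -0.046
outer loop
vertex 2.437 0.516 0.341
vertex 2.669 -0.384 -0.294
vertex 2.637 -0.479 0.826
endloop
endfacet
facet normal -0.816 0.112 0.567
outer loop
vertex 2.437 0.516 0.341
vertex 2.637 -0.479 0.826
vertex 3.073 0.46 1.267
endloop
endfacet
facet normal 0.176 0.846 -0.503
outer loop
vertex 3.124 0.614 -0.546
vertex 3.373 1.136 0.42
vertex 4.183 0.619 -0.166
endloop
endfacet
facet normal 0.144 0.748 0.648
outer loop
vertex 3.373 1.136 0.42
vertex 3.073 0.46 1.267
vertex 4.151 0.524 0.954
endloop
endfacet
facet normal -0.324 -0.275 0.905
outer loop
vertex 3.073 0.46 1.267
vertex 2.637 -0.479 0.826
vertex 3.696 -0.474 1.206
endloop
endfacet
facet normal -0.579 -0.811 -0.085
outer loop
vertex 2.637 -0.479 0.826
vertex 2.669 -0.384 -0.294
vertex 3.447 -0.996 0.24
endloop
endfacet
facet normal -0.270 -0.118 -0.955
outer loop
vertex 2.669 -0.384 -0.294
vertex 3.124 0.614 -0.546
vertex 3.747 -0.32 -0.607
endloop
endfacet
facet normal 0.975 0.219 0.046
outer loop
vertex 4.383 -0.376 0.319
vertex 4.183 0.619 -0.166
vertex 4.151 0.524 0.954
endloop
endfacet
facet normal 0.784 -0.210 0.584
outer loop
vertex 4.383 -0.376 0.319
vertex 4.151 0.524 0.954
vertex 3.696 -0.474 1.206
endloop
endfacet
facet normal 0.508 -0.806 0.304
outer loop
vertex 4.383 -0.376 0.319
vertex 3.696 -0.474 1.206
vertex 3.447 -0.996 0.24
endloop
endfacet
facet normal 0.528 -0.745 -0.408
outer loop
vertex 4.383 -0.376 0.319
vertex 3.447 -0.996 0.24
vertex 3.747 -0.32 -0.607
endloop
endfacet
facet normal 0.816 -0.112 -0.567
outer loop
vertex 4.383 -0.376 0.319
vertex 3.747 -0.32 -0.607
vertex 4.183 0.619 -0.166
endloop
endfacet
facet normal 0.579 0.811 0.085
outer loop
vertex 4.151 0.524 0.954
vertex 4.183 0.619 -0.166
vertex 3.373 1.136 0.42
endloop
endfacet
facet normal 0.270 0.118 0.955
outer loop
vertex 3.696 -0.474 1.206
vertex 4.151 0.524 0.954
vertex 3.073 0.46 1.267
endloop
endfacet
facet normal -0.176 -0.846 0.503
outer loop
vertex 3.447 -0.996 0.24
vertex 3.696 -0.474 1.206
vertex 2.637 -0.479 0.826
endloop
endfacet
facet normal -0.144 -0.748 -0.648
outer loop
vertex 3.747 -0.32 -0.607
vertex 3.447 -0.996 0.24
vertex 2.669 -0.384 -0.294
endloop
endfacet
facet normal 0.324 0.275 -0.905
outer loop
vertex 4.183 0.619 -0.166
vertex 3.747 -0.32 -0.607
vertex 3.124 0.614 -0.546
endloop
endfacet

endsolid
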